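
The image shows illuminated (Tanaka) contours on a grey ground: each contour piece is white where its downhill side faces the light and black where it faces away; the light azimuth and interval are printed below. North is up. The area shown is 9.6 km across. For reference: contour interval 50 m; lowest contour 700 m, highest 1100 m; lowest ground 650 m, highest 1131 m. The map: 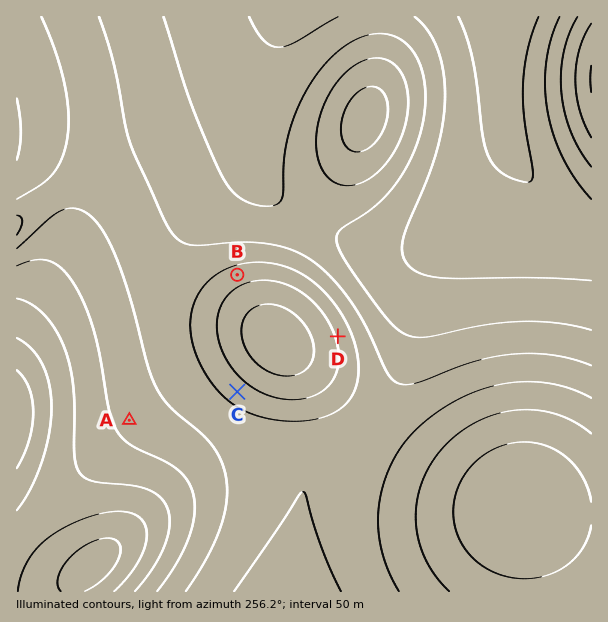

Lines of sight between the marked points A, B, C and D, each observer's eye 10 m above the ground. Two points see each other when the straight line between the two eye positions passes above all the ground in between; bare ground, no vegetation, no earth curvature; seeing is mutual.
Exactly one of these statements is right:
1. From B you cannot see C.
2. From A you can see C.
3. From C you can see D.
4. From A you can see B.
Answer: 3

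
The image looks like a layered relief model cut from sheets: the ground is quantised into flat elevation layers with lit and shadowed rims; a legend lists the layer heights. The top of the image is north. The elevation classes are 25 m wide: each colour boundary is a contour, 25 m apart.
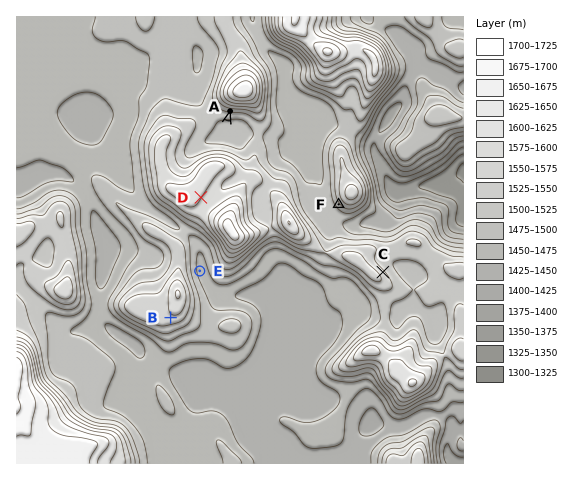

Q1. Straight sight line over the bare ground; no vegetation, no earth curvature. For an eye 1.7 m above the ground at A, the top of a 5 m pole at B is hidden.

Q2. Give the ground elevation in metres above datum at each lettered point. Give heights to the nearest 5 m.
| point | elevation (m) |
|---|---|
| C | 1535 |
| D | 1600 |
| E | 1470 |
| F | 1515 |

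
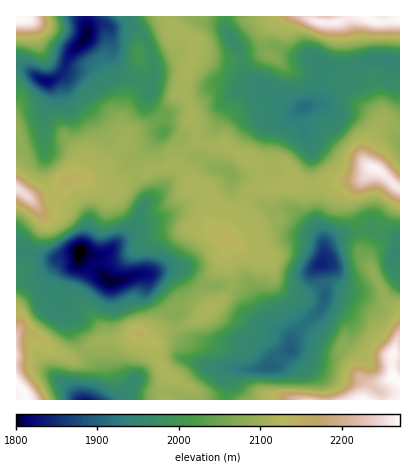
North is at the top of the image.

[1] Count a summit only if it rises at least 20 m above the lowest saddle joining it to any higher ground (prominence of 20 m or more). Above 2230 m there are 1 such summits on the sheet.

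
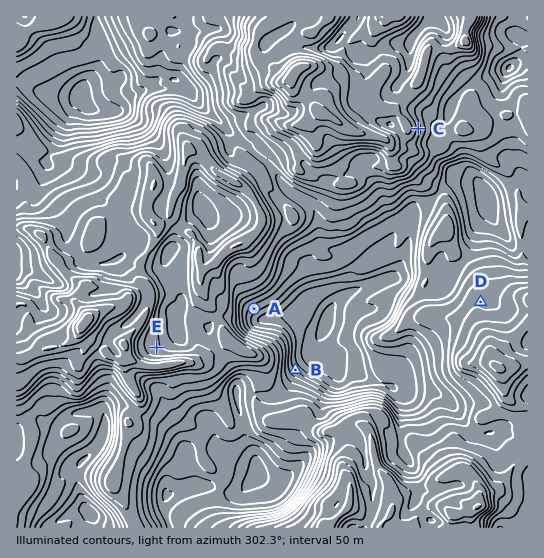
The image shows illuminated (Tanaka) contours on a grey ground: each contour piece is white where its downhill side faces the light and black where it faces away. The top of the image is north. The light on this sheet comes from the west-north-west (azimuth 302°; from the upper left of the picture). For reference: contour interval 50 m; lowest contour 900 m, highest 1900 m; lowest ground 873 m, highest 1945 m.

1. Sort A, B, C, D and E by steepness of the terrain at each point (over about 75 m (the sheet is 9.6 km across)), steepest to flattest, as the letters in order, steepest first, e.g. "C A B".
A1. C B A E D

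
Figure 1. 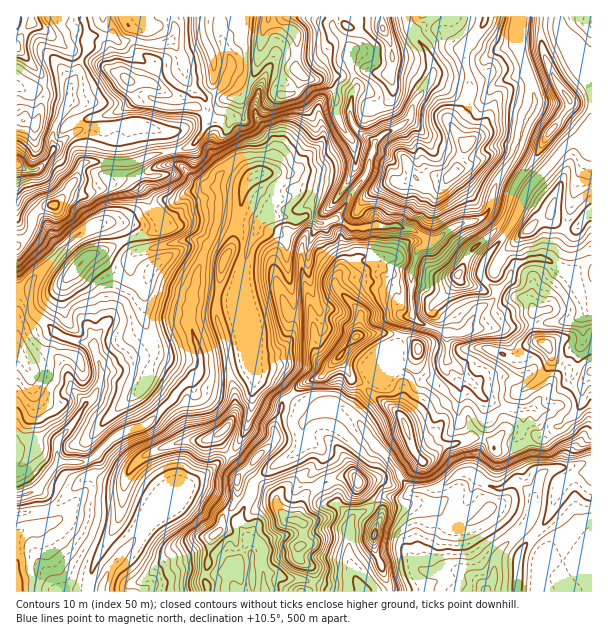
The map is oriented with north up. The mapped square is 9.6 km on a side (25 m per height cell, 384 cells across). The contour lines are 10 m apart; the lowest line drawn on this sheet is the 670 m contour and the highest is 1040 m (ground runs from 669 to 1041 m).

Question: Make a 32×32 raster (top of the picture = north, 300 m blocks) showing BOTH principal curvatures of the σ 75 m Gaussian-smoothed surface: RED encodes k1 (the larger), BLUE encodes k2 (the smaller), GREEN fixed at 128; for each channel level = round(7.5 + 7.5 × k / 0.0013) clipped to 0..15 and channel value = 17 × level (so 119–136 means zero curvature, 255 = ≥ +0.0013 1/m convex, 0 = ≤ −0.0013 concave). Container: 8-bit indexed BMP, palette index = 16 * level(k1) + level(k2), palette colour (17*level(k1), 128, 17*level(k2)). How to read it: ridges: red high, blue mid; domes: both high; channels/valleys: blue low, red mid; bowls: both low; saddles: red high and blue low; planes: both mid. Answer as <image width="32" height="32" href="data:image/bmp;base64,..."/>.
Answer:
<image width="32" height="32" href="data:image/bmp;base64,Qk02CAAAAAAAADYEAAAoAAAAIAAAACAAAAABAAgAAAAAAAAEAAATCwAAEwsAAAABAAAAAAAAAIAAABGAAAAigAAAM4AAAESAAABVgAAAZoAAAHeAAACIgAAAmYAAAKqAAAC7gAAAzIAAAN2AAADugAAA/4AAAACAEQARgBEAIoARADOAEQBEgBEAVYARAGaAEQB3gBEAiIARAJmAEQCqgBEAu4ARAMyAEQDdgBEA7oARAP+AEQAAgCIAEYAiACKAIgAzgCIARIAiAFWAIgBmgCIAd4AiAIiAIgCZgCIAqoAiALuAIgDMgCIA3YAiAO6AIgD/gCIAAIAzABGAMwAigDMAM4AzAESAMwBVgDMAZoAzAHeAMwCIgDMAmYAzAKqAMwC7gDMAzIAzAN2AMwDugDMA/4AzAACARAARgEQAIoBEADOARABEgEQAVYBEAGaARAB3gEQAiIBEAJmARACqgEQAu4BEAMyARADdgEQA7oBEAP+ARAAAgFUAEYBVACKAVQAzgFUARIBVAFWAVQBmgFUAd4BVAIiAVQCZgFUAqoBVALuAVQDMgFUA3YBVAO6AVQD/gFUAAIBmABGAZgAigGYAM4BmAESAZgBVgGYAZoBmAHeAZgCIgGYAmYBmAKqAZgC7gGYAzIBmAN2AZgDugGYA/4BmAACAdwARgHcAIoB3ADOAdwBEgHcAVYB3AGaAdwB3gHcAiIB3AJmAdwCqgHcAu4B3AMyAdwDdgHcA7oB3AP+AdwAAgIgAEYCIACKAiAAzgIgARICIAFWAiABmgIgAd4CIAIiAiACZgIgAqoCIALuAiADMgIgA3YCIAO6AiAD/gIgAAICZABGAmQAigJkAM4CZAESAmQBVgJkAZoCZAHeAmQCIgJkAmYCZAKqAmQC7gJkAzICZAN2AmQDugJkA/4CZAACAqgARgKoAIoCqADOAqgBEgKoAVYCqAGaAqgB3gKoAiICqAJmAqgCqgKoAu4CqAMyAqgDdgKoA7oCqAP+AqgAAgLsAEYC7ACKAuwAzgLsARIC7AFWAuwBmgLsAd4C7AIiAuwCZgLsAqoC7ALuAuwDMgLsA3YC7AO6AuwD/gLsAAIDMABGAzAAigMwAM4DMAESAzABVgMwAZoDMAHeAzACIgMwAmYDMAKqAzAC7gMwAzIDMAN2AzADugMwA/4DMAACA3QARgN0AIoDdADOA3QBEgN0AVYDdAGaA3QB3gN0AiIDdAJmA3QCqgN0Au4DdAMyA3QDdgN0A7oDdAP+A3QAAgO4AEYDuACKA7gAzgO4ARIDuAFWA7gBmgO4Ad4DuAIiA7gCZgO4AqoDuALuA7gDMgO4A3YDuAO6A7gD/gO4AAID/ABGA/wAigP8AM4D/AESA/wBVgP8AZoD/AHeA/wCIgP8AmYD/AKqA/wC7gP8AzID/AN2A/wDugP8A/4D/AIWYh5eVpqeHhpbYhoeWlbS1hnV19pSGh4eGhbeGh4iHhpeHh6eEdqeHddd2hpWkyNeFdIX4cneGhoeFp4Z3h3eWh3eHp4Z1lce2x4aWdIXJyJWC9sNjd4eIh3aVp3aHd4Z3d3eHt4WEk7Xn54V0psW3hXH39XOHh5iYiIWVl4d3t7eHdna3loZ1coT3laXXt6WkgpD2k5eHh4eYmISnh4eBc6eGhbemdnd1Y6PllMmGtYTHxqNzgIOYhoWWhZeXh6mCpre1t9d1dXVxxPmihLeWtvjXxsD4sHBysYGEc5WHl7iRooCW+PeldKegsfiDhJZ1tXSAxfn2o4D655K0goOVpYHI1YCSpff3+OiAxOiFhpeGg5L4lZbW5sem1um2pZeolYHY1oJwlKaE98Gj93aHh4ZzhfmVl4WWhpeGl8eVlpi4koS3yJaAlWSD5ID5pnV0c6b2toaHhpZ2loWFdbaXmIa1kpeoyIWDhqW1coH19aPHtXWWhpaGhnaXp4WXl5eIldiShpenqJV0xoZ2dGHE97V1h4W2dISGdaaGppaXmJentoKYh5eohXPHhoaGg9Wl9oSFlvqk1uf4xrbZhoaXhYOmhJeXt4Z0hceGdaaD12Pn9+XVsZCCgoJjtaWllpaEp3WHdZe3dXSmp3d0t5PGhLTYg3GyuIZ0hoa4p5Z1lKa4h4eHl7iGdJWmhoTYkrW35pSFpLTGprWTt6iHh4bAgdi4hpaHqJZ0hNeFlceylNmWh5eTlLb6k7aDqIeGh/iAgOjIlnWXyKaB6YSWtsOVp7enqMehhdbEo5WDdIaG+MaAgKa2pqWjk4KmpoSWxLWmtra3x5BwlffjxLeGl5bU4vmQcHSFl8nJlYSnhYaCspDAkIBwpLVwcPSh56emt6T4+vSzcIKjg6aFhKeHhpek98D1haenyZa2gPWDuJWXpYXmx9b32LW0kWOFqJeFhnak8eH5yLfIp5Zw94KWtoaAgIX3pbbHtOLQoXCWqKZ1dmT2kOi3l5bYyJOQ9oG3hsTTcsalhaXn9vjkoHCRdIaEg/awtdmXdKa2toDU1YOGt8WjlYWFdXRyg/X55bFRZKai9aGQkZOVx8i4hID5pHWoyIKXp7WTpLa0tpb48LSQoPSg2seRlMqndreGcpT2k4a3hIZ0hMenp5aEt/ig+/mA8YKWtreAppWWlpeDcvijhseEdZXYuLeGdaeUprKmx/jllJbIpoV0lqeWhoHmxXTGlYWUxriVp5d0t5Z1t4XHdYZ1h7enlYWnlpaWgfh0h8eEt4aEg5SEdIXIhYXHddeFhnV11pWDl6i3hXSj13WGpraGhpeVuJeGhceGdbemxoR0l5X4coaXdqe4g6PGhZg="/>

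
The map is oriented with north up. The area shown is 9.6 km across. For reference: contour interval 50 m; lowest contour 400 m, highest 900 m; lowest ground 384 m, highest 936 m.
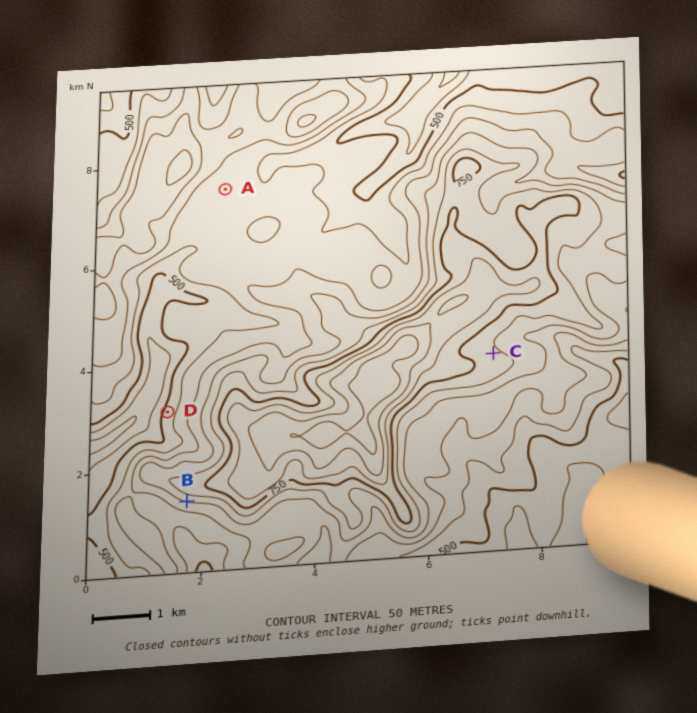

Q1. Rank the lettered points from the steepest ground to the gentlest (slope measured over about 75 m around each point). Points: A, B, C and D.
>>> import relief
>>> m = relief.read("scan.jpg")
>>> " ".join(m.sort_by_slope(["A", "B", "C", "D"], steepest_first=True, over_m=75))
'B D C A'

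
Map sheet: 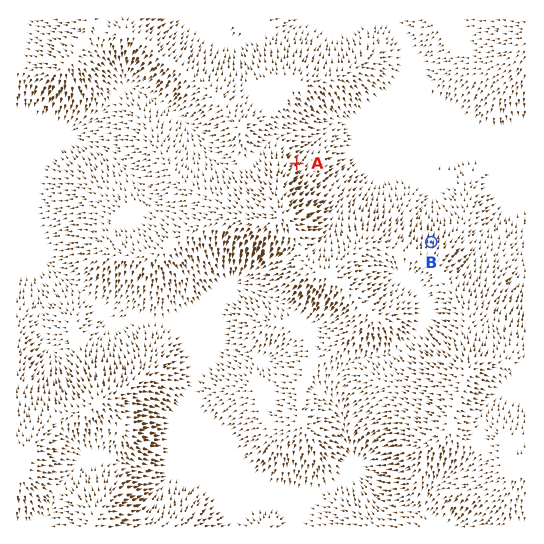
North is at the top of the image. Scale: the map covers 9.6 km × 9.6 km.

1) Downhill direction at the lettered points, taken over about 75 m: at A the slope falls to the NE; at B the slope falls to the N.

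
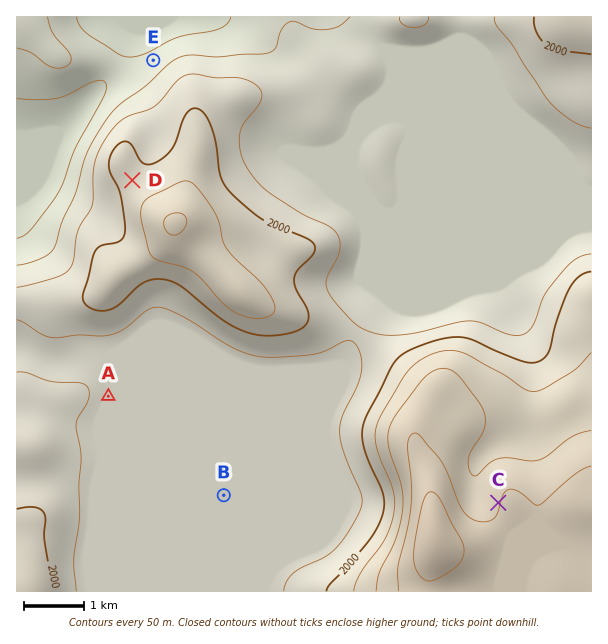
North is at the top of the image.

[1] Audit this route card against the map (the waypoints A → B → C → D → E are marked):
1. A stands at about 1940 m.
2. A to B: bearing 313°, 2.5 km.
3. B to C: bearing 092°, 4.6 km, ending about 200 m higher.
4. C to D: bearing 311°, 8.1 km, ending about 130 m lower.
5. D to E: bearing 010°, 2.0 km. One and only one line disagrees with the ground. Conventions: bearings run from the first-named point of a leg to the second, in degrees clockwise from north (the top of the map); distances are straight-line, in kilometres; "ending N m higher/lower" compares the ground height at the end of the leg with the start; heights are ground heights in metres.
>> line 2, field bearing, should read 131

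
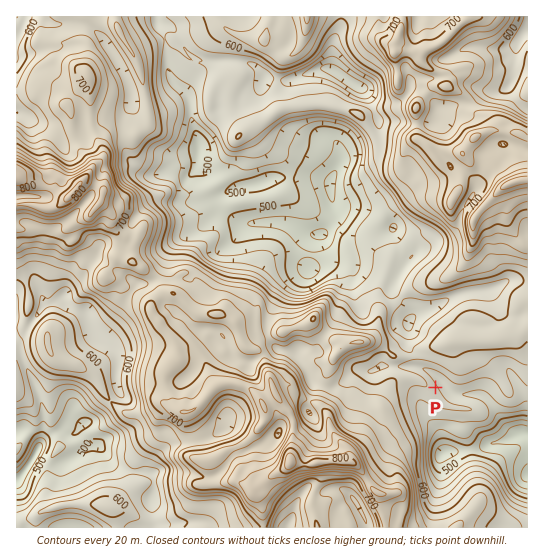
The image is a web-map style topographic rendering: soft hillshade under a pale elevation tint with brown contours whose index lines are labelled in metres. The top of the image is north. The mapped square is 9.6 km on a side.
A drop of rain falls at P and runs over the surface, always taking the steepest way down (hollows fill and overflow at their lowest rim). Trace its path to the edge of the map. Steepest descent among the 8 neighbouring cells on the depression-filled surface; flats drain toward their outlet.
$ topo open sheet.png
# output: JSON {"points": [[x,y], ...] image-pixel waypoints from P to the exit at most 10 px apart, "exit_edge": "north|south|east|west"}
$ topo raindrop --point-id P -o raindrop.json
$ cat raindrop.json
{"points": [[435, 387], [445, 386], [455, 394], [466, 394], [477, 394], [487, 399], [495, 410], [503, 421], [514, 431], [525, 433], [527, 434]], "exit_edge": "east"}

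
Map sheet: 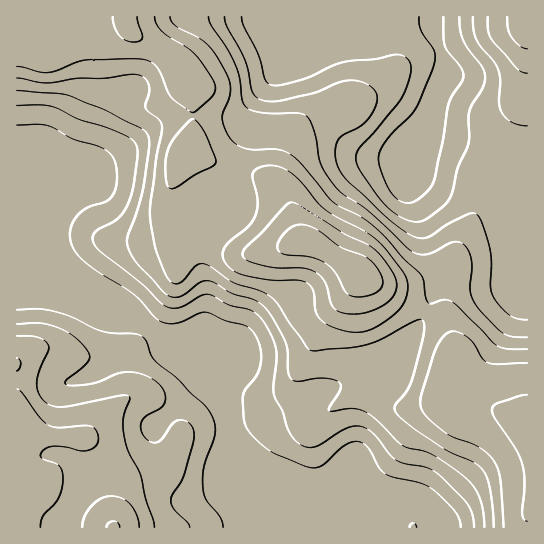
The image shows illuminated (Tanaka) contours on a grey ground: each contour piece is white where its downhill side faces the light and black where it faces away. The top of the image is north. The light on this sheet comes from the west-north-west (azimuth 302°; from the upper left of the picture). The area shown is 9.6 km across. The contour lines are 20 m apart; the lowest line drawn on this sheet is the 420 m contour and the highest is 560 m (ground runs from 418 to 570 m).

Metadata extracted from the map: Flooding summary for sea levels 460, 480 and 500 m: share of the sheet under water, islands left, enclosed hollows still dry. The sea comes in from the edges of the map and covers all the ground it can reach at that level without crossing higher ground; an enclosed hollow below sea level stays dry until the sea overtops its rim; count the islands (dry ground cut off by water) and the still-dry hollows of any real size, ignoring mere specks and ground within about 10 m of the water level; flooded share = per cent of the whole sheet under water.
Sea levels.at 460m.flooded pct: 42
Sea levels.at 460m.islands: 0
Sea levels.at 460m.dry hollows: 0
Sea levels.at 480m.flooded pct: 56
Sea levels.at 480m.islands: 0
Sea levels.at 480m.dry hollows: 0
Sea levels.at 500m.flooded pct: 71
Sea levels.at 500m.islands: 0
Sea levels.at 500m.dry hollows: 0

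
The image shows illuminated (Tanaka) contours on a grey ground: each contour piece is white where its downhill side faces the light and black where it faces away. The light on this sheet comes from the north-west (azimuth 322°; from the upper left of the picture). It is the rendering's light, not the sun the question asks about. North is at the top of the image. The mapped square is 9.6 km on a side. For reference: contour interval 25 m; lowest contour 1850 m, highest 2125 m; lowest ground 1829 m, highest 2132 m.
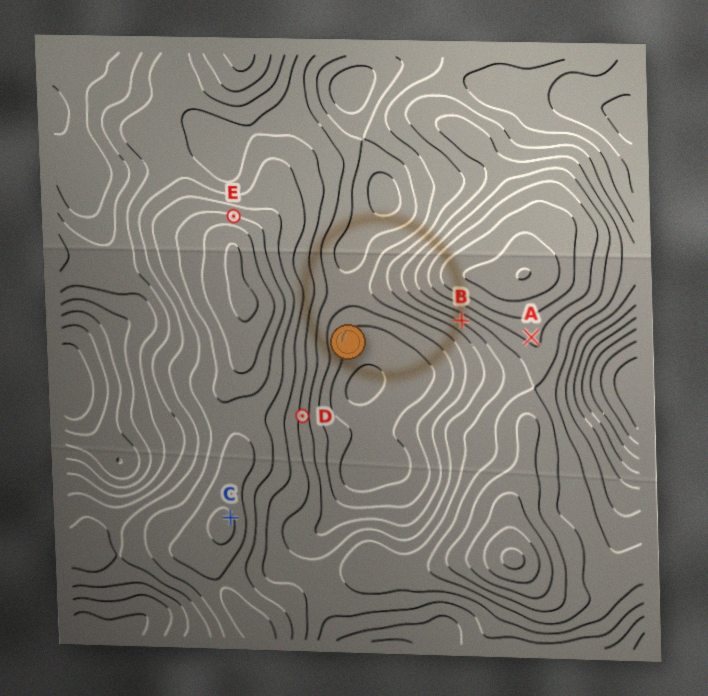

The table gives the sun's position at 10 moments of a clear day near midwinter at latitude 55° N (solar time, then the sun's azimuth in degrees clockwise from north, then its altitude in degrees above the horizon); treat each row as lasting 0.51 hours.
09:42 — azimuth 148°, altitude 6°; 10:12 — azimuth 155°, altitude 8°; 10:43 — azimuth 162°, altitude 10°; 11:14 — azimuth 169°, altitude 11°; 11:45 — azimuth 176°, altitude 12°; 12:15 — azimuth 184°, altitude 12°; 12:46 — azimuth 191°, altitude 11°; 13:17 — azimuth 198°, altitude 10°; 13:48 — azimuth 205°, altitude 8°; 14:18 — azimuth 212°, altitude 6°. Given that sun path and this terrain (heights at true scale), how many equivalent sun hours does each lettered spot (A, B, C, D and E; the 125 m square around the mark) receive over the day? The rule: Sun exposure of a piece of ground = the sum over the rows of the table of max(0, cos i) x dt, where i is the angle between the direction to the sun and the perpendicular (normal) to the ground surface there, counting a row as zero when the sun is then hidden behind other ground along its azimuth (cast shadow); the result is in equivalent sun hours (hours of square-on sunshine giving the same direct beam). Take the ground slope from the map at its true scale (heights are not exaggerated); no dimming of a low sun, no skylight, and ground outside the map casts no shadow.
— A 1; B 1.6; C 0.7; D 0.9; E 0.2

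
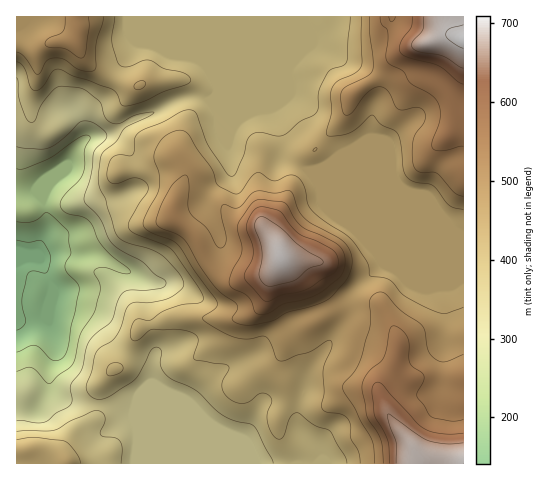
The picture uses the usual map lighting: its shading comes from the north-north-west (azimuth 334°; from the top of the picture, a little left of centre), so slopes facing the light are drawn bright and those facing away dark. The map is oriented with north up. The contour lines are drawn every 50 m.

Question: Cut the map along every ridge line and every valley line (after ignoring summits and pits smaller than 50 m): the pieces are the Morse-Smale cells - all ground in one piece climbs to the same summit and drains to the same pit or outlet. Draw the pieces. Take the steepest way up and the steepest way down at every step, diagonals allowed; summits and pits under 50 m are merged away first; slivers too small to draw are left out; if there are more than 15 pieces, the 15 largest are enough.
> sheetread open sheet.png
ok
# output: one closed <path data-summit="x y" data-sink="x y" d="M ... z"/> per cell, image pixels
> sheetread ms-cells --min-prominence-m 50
<path data-summit="280 257" data-sink="17 253" d="M195 96l-22 5-22 13-21 7-21 13-8 1 10 1 7 4 11 11 6 20-1 17-12 9-27 8-19 25-30 9-4 4-4 9-4 3 11 1 9-3 42 1 40 21 11 11 1 28 7 26 1 14-3 10-2 20-16 39 2 9-1 32 29-1 26-61 23-27 11-7 9 2 13 13 13 16 0 7 5-4 11 1 11 6 10 13 0-10 12-42 41-56 3-23 31-27-10-22-52-53-8-13-7-6-27-13 1-23-11-26-24-9-39 1z"/><path data-summit="463 39" data-sink="17 253" d="M463 16l-248 0-1 65 3 13-5 4 34 1 24 9 11 26-1 23 3 3 29 14 151 61z"/><path data-summit="463 463" data-sink="17 253" d="M314 174l-3 0 11 15 52 53 10 22-31 27-3 23-44 61-2 17-7 20 0 11 4 9 18 20 3 7-4 5 145 0 1-228z"/><path data-summit="463 39" data-sink="17 253" d="M69 108l-8 1-9 7-16 27 0 17 9 16-1 21-2 1-7-7-19 2 0 216 20 0 12-17 1-12 2 9 11 10 18 4 36 4 16 6 4 9 15-38 2-20 3-10-1-14-7-26 0-20-2-10-10-9-40-21-42-1-9 3-11-1 4-3 4-9 4-4 30-9 19-25 34-12 5-5 1-5-1-21-5-11-11-11-7-4-17 0-9 4-1-11-7-16z"/><path data-summit="77 31" data-sink="17 253" d="M214 16l-197 0-1 176 19-1 7 7 2-1 1-21-9-16-1-12 2-9 8-14 8-10 8-6 8-1 8 5 7 16 1 11 7-4 17-2 23-14 19-6 28-15 16-3 15 4 7-6-3-13z"/><path data-summit="463 39" data-sink="17 253" d="M231 368l-6 0-11 7-23 27-26 61 151 1 6-8-6-9-15-15-7-16-7-7-15-7-7 0-5 4-2-10z"/><path data-summit="64 463" data-sink="17 253" d="M49 380l-1 12-12 17-20 1 1 54 118-1 2-31-5-19-21-7-31-3-18-4-11-10z"/>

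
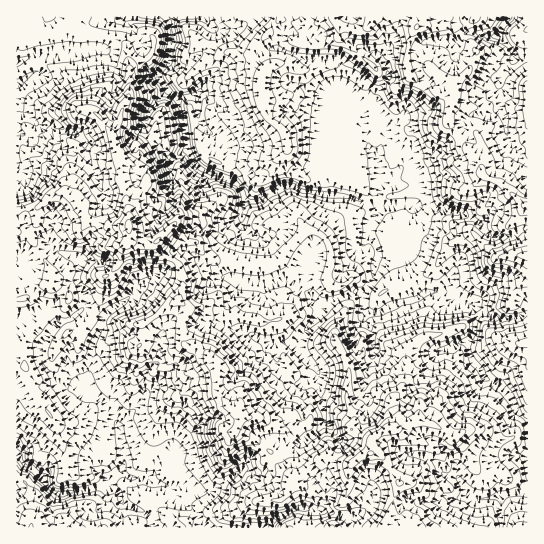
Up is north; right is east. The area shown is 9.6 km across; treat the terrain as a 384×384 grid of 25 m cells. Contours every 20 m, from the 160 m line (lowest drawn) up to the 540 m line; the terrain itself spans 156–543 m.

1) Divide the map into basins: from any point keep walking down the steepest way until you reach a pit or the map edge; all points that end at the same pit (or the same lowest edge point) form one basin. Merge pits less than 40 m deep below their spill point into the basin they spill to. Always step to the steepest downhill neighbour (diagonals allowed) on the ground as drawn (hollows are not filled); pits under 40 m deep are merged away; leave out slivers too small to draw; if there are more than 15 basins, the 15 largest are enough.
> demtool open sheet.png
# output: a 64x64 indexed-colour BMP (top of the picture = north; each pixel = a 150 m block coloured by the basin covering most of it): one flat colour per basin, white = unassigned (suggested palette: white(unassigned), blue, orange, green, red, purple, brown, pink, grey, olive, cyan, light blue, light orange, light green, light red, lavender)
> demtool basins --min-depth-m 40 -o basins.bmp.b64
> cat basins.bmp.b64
<image width="64" height="64" href="data:image/bmp;base64,Qk12CAAAAAAAAHYAAAAoAAAAQAAAAEAAAAABAAQAAAAAAAAIAAATCwAAEwsAABAAAAAAAAAA////ALR3HwAOf/8ALKAsACgn1gC9Z5QAS1aMAMJ34wB/f38AIr28AM++FwDox64AeLv/AIrfmACWmP8A1bDFACIiIiIiIiIiIiIiIiIiIiIiIiIiERERERERERERERERIiIiIiIiIiIiIiIiIiIiIiIiIiIREREREREREREREREiIiIiIiIiIiIiIiIiIiIiIiIiIhERERERERERERERESIiIiIiIiIiIiIiIiIiIiIiIiIiIRERERERERERERERIiIiIiIiIiIiIiIiIiIiIiIiIiIiEREREREREREREREiIiIiIiIiIiIiIiIiIiIiIiIiIiIRERERERERERERESIiIiIiIiIiIiIiIiIiIiIiEiIiIhERERERERERERERIiIiIiIiIiIiIiIiIiIiIiEREiIiEREREREREREREREiIiIiIiIiIiIiIiIiIiIiERERIhERERERERERERERESIiIiIiIiIiIiIiIiIiIiIRERERERERERERERERERERIiIiIiIiIiIiIiIiIiIiEREREREREREREREREREREREiIiIiIiIiIiIiIiIiIhERERERERERERERERERERERESIiIiIiIiIiIiIiIiIiERERERERERERERERERERERERIiIiIiIiIiIiIiIiIiIREREREREREREREREREREREREiIiIiIiIiIiIiIiIiIhERERERERERERERERERERERESIiIiIiIiIiIiIiIiIRERERERERERERERERERERERERIiIiIiIiIiIiIiIiIhEREREREREREREREREREREREREiIiIiIiIiIiIiIiIhERERERERERERERERERERERERESIiIiIiIiIiIiIiIiERERERERERERERERERERERERERIiIiIiIiIiIiIiIiIREREREREREREREREREREREREREiIiIiIiIiIiIiIiIhERERERERERERERERERERERERESIiIiIiIiIiIiIiIhERERERERERERERERERERERERERIiIiIiIiIiIiIiIhEREREREREREREREREREREREREREiIiIiIiIiIiIiIRERERERERERERERERERERERERERESIiIiIiIiIiIiIhERERERERERERERERERERERERERERIiIiIiIiIiIiIiEREREREREREREREREREREREREREREiIiIiIiIiIiIiIRERERERERERERERERERERERERERESIiIiIiIiIiIiIhERERERERERERERERERERERERERERIiIiIiIiIiIiIhEREREREREREREREREREREREREREREiIiIiIiIiIiIiIRERERERERERERERERERERERERERESIiIiIiIiIiIiIhERERERERERERERERERERERERERERIiIiIiIiIiIiIiEREREREREREREREREREREREREREREiIiIiIiIiIiIiERERERERERERERERERERERERERERESIiIiIiIiIiIiIRERERERERERERERERERERERERERERIiIiIiIiIiIiEREREREREREREREREREREREREREREREiIiIiIiIiIiERERERERERERERERERERERERERERERESIiIiIiIiIRERERERERERERERERERERERERERERERERIiIiIiIiIhEREREREREREREREREREREREREREREREREiIiIiIRERERERERERERERERERERERERERERERERERESIiIiIRERERERERERERERERERERERERERERERERERERERIiIhERERERERERERERERERERERERERERERERERERERESIhERERERERERERERERERERERERERERERERERERMxERERERERERERERERERERERERERERERERERERERERMzERERERERERERERERERERERERERERERERERERERERMzMRERERERERERERERERERERERERERERERERERERETMzMxERERERERERERERERERERERERERERERERERERERMzMzERERERERERERERERERERERERERERERERERERERMzMzMRERERERERERERERERERERERERERERERERERERMzMzMxEREREREREREREREREREREREREREREREREREREzMzMzEREREREREREREREREREREREREREREREREREREzMzMzMREREREREREREREREREREREREREREREREREREzMzMzMxERERERERERERERERERERERERERERERERERETMzMzMzERERERERERERERERERERERERERERERERERERMzMzMzMREREREREREREREREREREREREREREREREREREzMzMzMxEREREREREREREREREREREREREREREREREREzMzMzMzERERERERERERERERERERERERERERERERERMzMzMzMzMRERERERERERERERERERERERERERERERETMzMzMzMzMxERERERERERERERERERERERERERERERERMzMzMzMzMzEREREREREREREREREREREREREREREREREzMzMzMzMzMRERERERERERERERERERERERERERERERETMzMzMzMzMxERERERERERERERERERERERERERERERERMzMzMzMzMzEREREREREREREREREREREREREREREREREzMzMzMzMzMRERERERERERERERERERERERERERERERERMzMzMzMzMxEREREREREREREREREREREREREREREREREzMzMzMzMz"/>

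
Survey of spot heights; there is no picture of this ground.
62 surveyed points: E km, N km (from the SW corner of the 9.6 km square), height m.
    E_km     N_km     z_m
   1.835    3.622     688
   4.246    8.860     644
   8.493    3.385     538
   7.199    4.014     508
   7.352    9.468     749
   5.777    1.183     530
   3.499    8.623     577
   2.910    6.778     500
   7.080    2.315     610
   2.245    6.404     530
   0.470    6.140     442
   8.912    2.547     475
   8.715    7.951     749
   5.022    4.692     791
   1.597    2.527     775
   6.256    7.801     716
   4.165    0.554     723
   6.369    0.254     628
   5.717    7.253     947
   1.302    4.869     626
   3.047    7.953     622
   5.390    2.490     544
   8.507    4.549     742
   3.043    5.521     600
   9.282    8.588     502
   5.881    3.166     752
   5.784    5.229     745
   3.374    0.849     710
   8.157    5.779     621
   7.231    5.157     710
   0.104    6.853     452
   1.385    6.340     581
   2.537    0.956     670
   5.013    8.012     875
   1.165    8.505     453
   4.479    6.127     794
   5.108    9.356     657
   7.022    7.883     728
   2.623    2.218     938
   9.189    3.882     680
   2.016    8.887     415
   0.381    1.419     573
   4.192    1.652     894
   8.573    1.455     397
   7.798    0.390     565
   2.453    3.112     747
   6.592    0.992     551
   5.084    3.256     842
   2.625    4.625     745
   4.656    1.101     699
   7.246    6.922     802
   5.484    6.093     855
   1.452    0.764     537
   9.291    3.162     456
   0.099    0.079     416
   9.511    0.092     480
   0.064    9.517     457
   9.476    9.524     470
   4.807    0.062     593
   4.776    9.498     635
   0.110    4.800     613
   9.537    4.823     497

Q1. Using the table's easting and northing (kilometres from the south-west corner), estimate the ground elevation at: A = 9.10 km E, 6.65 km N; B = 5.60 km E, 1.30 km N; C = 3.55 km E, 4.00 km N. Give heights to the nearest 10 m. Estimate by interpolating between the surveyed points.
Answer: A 730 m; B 570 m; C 800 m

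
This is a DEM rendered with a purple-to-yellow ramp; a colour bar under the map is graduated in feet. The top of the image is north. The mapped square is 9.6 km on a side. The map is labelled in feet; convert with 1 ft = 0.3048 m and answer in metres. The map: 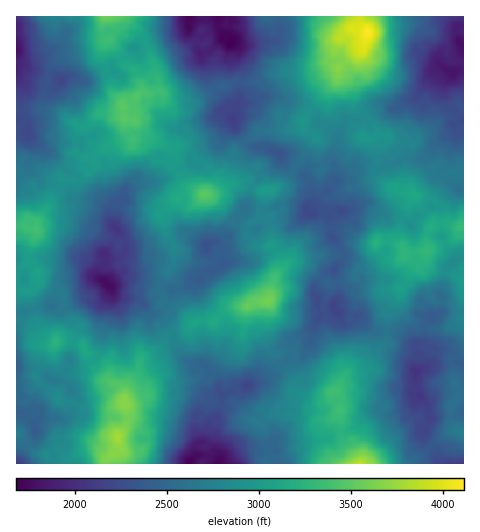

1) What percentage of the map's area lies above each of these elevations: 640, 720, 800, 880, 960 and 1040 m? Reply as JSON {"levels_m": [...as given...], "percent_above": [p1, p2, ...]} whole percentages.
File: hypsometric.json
{"levels_m": [640, 720, 800, 880, 960, 1040], "percent_above": [94, 82, 58, 34, 15, 5]}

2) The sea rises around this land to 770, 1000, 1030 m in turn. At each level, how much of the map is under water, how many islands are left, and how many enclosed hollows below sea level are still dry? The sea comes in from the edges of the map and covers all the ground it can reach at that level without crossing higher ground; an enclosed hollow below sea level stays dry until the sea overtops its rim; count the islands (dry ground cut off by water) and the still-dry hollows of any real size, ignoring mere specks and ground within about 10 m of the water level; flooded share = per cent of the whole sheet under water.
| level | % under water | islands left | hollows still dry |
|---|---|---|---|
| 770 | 22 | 0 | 3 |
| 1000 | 91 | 4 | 0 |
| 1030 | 94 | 3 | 0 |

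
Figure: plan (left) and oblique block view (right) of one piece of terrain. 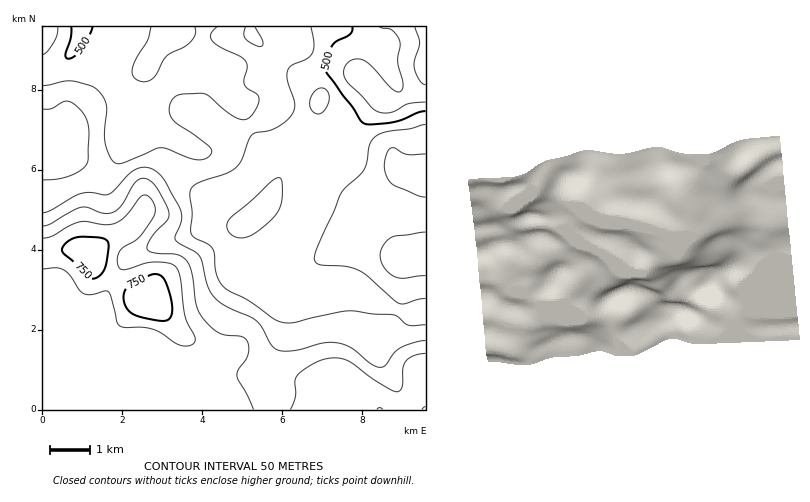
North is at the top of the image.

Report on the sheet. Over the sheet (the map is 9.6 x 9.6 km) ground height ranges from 390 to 780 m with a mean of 590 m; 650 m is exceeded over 24.4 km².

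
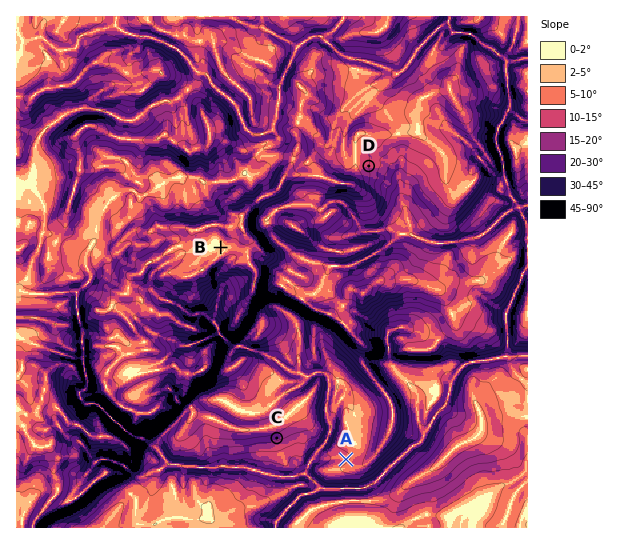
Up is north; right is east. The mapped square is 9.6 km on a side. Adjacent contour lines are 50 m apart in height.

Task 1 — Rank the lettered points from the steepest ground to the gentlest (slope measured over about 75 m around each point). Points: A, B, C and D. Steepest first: C D A B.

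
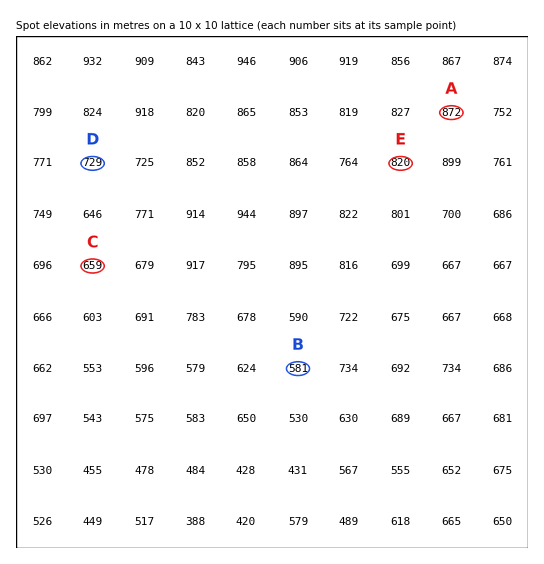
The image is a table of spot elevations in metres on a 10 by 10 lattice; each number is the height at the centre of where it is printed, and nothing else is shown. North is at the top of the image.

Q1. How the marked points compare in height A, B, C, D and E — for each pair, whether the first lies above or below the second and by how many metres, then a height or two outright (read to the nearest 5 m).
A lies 290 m above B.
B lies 240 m below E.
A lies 210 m above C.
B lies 150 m below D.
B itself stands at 580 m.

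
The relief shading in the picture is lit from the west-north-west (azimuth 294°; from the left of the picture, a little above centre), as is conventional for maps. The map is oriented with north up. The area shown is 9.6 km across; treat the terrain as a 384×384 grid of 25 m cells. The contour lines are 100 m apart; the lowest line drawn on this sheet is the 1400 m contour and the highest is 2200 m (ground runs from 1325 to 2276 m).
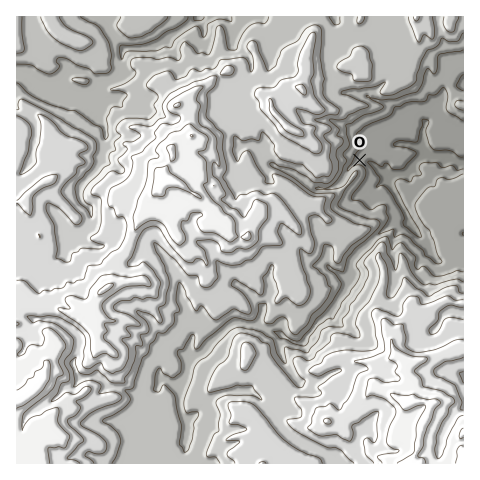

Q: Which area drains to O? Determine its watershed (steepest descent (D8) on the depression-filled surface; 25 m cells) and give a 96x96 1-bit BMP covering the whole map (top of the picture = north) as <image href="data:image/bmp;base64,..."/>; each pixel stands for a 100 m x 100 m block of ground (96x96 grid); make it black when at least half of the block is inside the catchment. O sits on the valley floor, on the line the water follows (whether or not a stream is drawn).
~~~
<image width="96" height="96" href="data:image/bmp;base64,Qk2+BAAAAAAAAD4AAAAoAAAAYAAAAGAAAAABAAEAAAAAAIAEAAATCwAAEwsAAAIAAAAAAAAA////AAAAAAAAAAAAAAAAAAAAAAAAAAAAAAAAAAAAAAAAAAAAAAAAAAAAAAAAAAAAAAAAAAAAAAAAAAAAAAAAAAAAAAAAAAAAAAAAAAAAAAAAAAAAAAAAAAAAAAAAAAAAAAAAAAAAAAAAAAAAAAAAAAAAAAAAAAAAAAAAAAAAAAAAAAAAAAAAAAAAAAAAAAAAAAAAAAAAAAAAAAAAAAAAAAAAAAAAAAAAAAAAAAAAAAAAAAAAAAAAAAAAAAAAAAAAAAAAAAAAAAAAAAAAAAAAAAAAAAAAAAAAAAAAAAAAAAAAAAAAAAAAAAAAAAAAAAAAAAAAAAAAAAAAAAAAAAAAAAAAAAAAAAAAAAAAAAAAAAAAAAAAAAAAAAAAAAAAAAAAAAAAAAAAAAAAAAAAAAAAAAAAAAAAAAAAAAAAAAAAAAAAAAAAAAAAAAAAAAAAAAAAAAAAAAAAAAAAAAAAAAAAAAAAAAAAAAAAAAAAAAAAAAAAAAAAAAAAAAAAAAAAAAAAAAAAAAAAAAAAAAAAAAAAAAAAAAAAAAAAAAAAAAAAAAAAAAAAAAAAAAAAAAAAAAAAAAAAAAAAAAAAAAAAAAAAAAAAAAAAAAAAAAAAAAAAAAAAAAAAAAAAAAAAAAAAAAAAAAAAAAAAAAAAAAAAAAAAAAAAAAAAAAAAAAAAAAAAAAAAAAAAAAAAAAAAAAAAAAAAAAAAAAAAAAAAAAAAAAAAAAAAAAAAAAAAAAAAAAAAAAAAAAAAAAAAAAAAAAAAAAAAAAAAAAAAAAAAAAAAAAAAAAAAAAAAAAAAAAfAAAAAAAAAAAAAAAfAAAAAAAAAAAAAAAfgAAAAAAAAAAAAAA/gAAAAAAAAAAAAAB/wAAAAAAAAAAAAAB/4YAAAAAAAAAAAAH/88AAAAAAAAAAAAP//84AAAAAAAAAAAf////AAAAAAAAAAB/////gAAAAAAAAAD/////4AAAAAAAAAP/////4AAAAAAAAB//////8AAAAAAAAB//////+AAAAAAAAA//////+AAAAAAAAAf/////+AAAAAAAAAf/////+AAAAAAAAAf////4AAAAAAAAAAf////4AAAAAAAAAAP////wAAAAAAAAAAD////gAAAAAAAAAAB///+AAAAAAAAAAAB///4AAAAAAAAAAAB///wAAAAAAAAAAAB///gAAAAAAAAAAAB///AAAAAAAAAAAAB//+AAAAAAAAAAAAD//+AAAAAAAAAAAAD//+AAAAAAAAAAAAB//8AAAAAAAAAAAAA/+AAAAAAAAAAAAAAf4AAAAAAAAAAAAAAH4AAAAAAAAAAAAAADwAAAAAAAAAAAAAAAwAAAAAAAAAAAAAAAAAAAAAAAAAAAAAAAAAAAAAAAAAAAAAAAAAAAAAAAAAAAAAAAAAAAAAAAAAAAAAAAAAAAAAAAAAAAAAAAAAAAAAAAAAAAAAAAAAAAAAAAAAAAAAAAAAAAAAAAAAAAAAAAAAAAAAAAAAAAAAAAAAAAAAAAAAAAAAAAAAAAAAAAAAAAAAAAAAAAAAAAA="/>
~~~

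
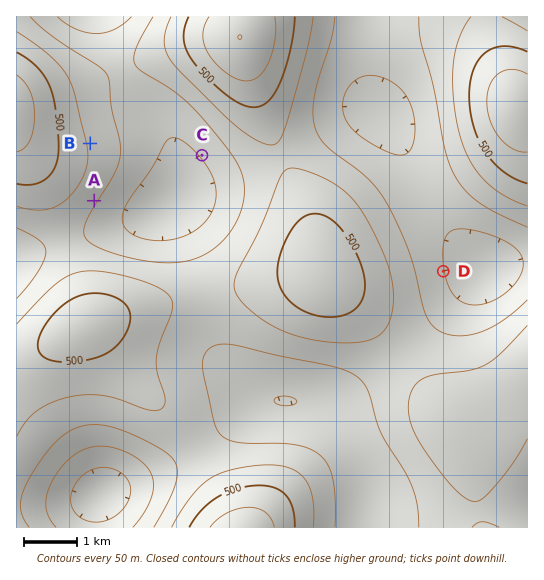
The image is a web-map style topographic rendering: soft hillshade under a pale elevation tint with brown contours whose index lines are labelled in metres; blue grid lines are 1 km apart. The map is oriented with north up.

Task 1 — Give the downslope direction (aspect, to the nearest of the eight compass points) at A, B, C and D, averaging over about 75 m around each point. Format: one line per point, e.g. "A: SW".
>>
A: SE
B: E
C: SW
D: E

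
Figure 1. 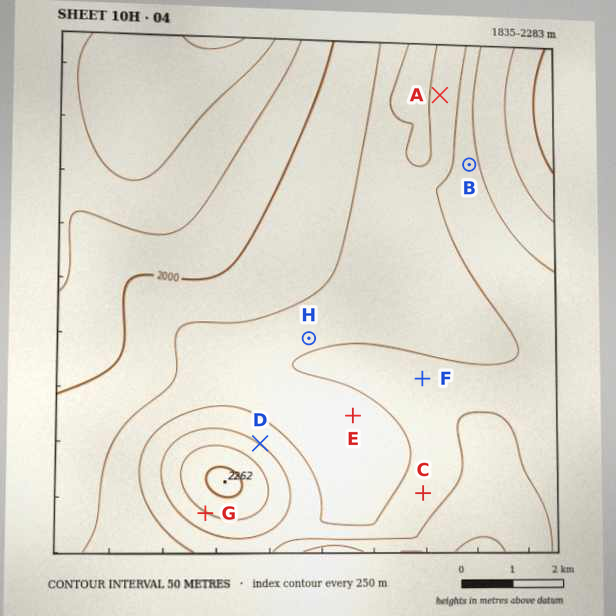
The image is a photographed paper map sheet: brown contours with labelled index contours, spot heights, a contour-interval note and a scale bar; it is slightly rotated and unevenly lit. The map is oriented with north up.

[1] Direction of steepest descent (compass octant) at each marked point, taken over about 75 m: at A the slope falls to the W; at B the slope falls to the W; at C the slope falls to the NW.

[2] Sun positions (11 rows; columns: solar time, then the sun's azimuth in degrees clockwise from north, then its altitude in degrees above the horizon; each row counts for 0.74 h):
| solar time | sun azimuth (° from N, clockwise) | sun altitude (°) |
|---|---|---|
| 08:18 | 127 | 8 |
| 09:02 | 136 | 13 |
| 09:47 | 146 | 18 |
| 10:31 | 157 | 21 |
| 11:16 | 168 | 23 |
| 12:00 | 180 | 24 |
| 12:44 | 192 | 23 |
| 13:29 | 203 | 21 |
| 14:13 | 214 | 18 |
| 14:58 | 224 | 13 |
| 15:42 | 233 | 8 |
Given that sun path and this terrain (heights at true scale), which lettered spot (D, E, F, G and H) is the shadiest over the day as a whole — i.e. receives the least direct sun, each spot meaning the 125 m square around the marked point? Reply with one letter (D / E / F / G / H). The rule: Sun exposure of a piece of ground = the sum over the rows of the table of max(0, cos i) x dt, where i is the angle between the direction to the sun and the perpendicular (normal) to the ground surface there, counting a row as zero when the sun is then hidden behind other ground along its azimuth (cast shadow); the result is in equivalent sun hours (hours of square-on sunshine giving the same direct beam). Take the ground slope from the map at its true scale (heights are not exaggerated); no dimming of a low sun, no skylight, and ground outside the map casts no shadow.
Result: D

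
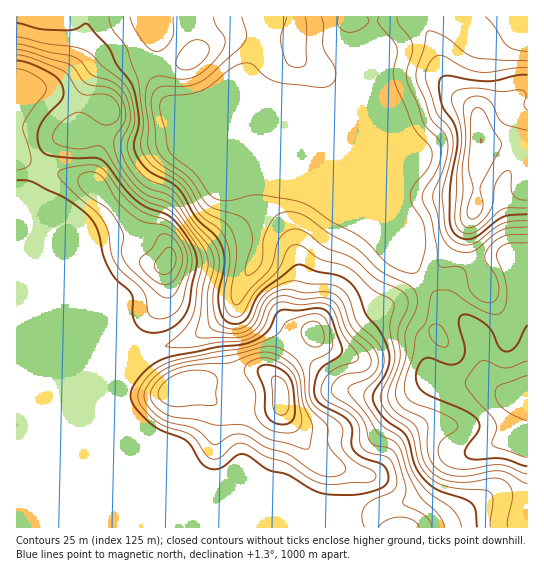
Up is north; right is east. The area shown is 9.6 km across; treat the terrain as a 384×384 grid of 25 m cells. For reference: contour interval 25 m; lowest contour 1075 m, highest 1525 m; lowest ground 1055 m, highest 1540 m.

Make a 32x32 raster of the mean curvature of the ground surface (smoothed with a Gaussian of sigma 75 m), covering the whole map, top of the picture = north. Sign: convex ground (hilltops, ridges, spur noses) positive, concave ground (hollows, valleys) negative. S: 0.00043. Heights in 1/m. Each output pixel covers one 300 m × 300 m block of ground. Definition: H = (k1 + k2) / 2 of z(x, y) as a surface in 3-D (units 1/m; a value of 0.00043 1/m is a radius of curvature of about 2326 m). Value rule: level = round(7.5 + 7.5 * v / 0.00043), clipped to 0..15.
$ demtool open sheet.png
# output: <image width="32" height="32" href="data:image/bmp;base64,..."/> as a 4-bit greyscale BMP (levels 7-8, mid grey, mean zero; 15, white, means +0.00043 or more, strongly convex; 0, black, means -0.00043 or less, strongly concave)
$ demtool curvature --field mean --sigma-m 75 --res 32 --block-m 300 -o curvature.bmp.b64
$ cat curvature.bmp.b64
<image width="32" height="32" href="data:image/bmp;base64,Qk12AgAAAAAAAHYAAAAoAAAAIAAAACAAAAABAAQAAAAAAAACAAATCwAAEwsAABAAAAAAAAAAAAAAABEREQAiIiIAMzMzAERERABVVVUAZmZmAHd3dwCIiIgAmZmZAKqqqgC7u7sAzMzMAN3d3QDu7u4A////AHeHh3eHd3d3d3eHW8uYh1Z3iHd3h3d3d3ZWdiJomql3d3d3d3d3Z3ZUZ2nLqXmsyXd3h3d3dYQ3Vr7d/YQiWsd3d3d3dznVOGnLhX2CJCNTd3d3d0EotVmJh4VMpFh1Vod3d3JKmJmKzKzrd4iruoh4d3dW3ampafxGd1NHh3dWeId3Wf+4hjb8ACRCNVZ2VIeHd2Oe/7eN+0RK1yNWZXZ3d3d1JXrL75RYr/tji3a4d3d3dUIBd2lkzqqYRctmuHd3d1m6dDAHqv5TZ0WmNpeHd3dKq7hQC/neZHqldUmWeHd2RHq3UCvlWoeMxmavlId3dWaup4IEiFeZd1aFroV3d1Ws3+q1InqHmFNWpng1d3dXt2/5plSbhodHdHdzFHd3RpivpHdlipdVd3N+9jaWZEjMrHJoh5p0Z3djbPx4ZmWt2FqSFHdlV3eHWYj6fUia/5Rrkmd3d3d3h2Z5x0ypusxlZSV3d3d3d3dzKvpHxVRZVDFnd3d3d3d3dAX7eJU1aIZUd4h3d3d3h2Qz/IqHZVv7RHd3d3d3d3dHhvpFmYiv+ANnd3d3d3d3RrvrZ5u5a7c0ZEd3ZWd3dXm6mJvculZlittTZ5qpd3WLuFWLt2h4d3jOt2eKhnd1WadWVVNVeHdViqmHi3V3dVmXaGVVZpdmZ4h4dnuGqnm6dmh2"/>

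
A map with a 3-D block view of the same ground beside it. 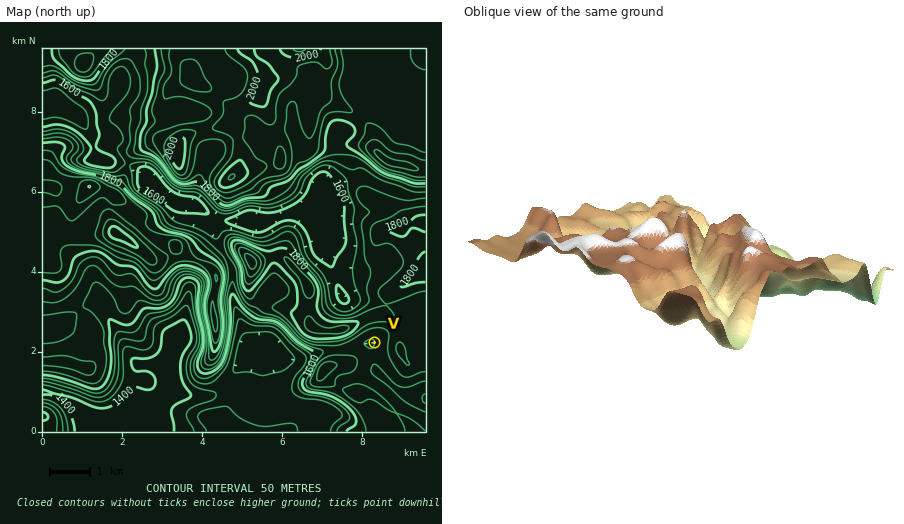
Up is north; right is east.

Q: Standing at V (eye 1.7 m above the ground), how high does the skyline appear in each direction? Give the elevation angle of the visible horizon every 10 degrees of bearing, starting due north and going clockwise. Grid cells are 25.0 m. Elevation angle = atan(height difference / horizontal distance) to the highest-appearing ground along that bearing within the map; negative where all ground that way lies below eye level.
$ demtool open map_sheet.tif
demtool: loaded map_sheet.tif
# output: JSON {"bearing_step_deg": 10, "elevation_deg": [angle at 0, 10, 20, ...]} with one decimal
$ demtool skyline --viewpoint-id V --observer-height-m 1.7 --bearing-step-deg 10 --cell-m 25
{"bearing_step_deg": 10, "elevation_deg": [11.9, 11.3, 10.4, 9.4, 8.4, 7.6, 7.5, 8.1, 9.0, 9.9, 10.2, 9.7, 8.4, 6.3, 4.2, 2.6, 1.6, 2.0, 2.4, 2.8, 3.1, 2.4, 4.2, 5.4, 5.3, 3.6, 1.9, 4.9, 10.5, 14.3, 15.2, 14.3, 13.4, 12.9, 12.5, 12.3]}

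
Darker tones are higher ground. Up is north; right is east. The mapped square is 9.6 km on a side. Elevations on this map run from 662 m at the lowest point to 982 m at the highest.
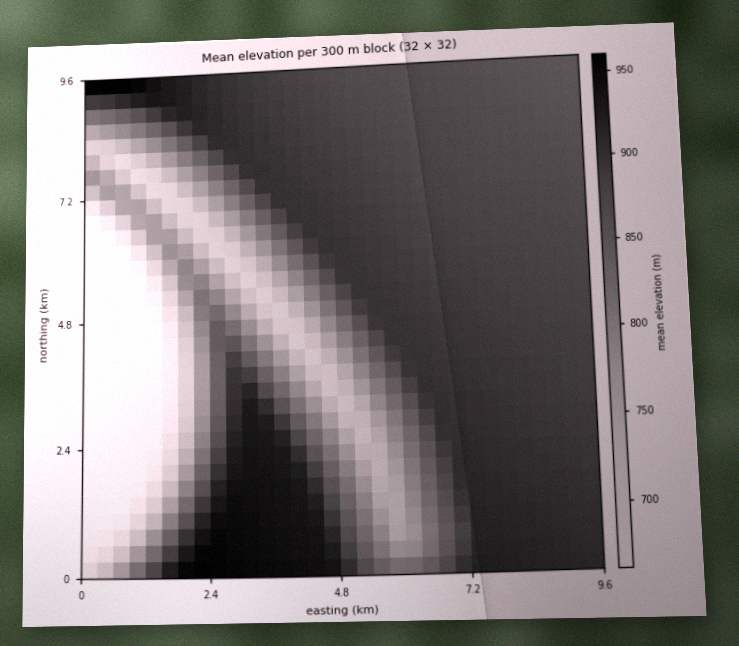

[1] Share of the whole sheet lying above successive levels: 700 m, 92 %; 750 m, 85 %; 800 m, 76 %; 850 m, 66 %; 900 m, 25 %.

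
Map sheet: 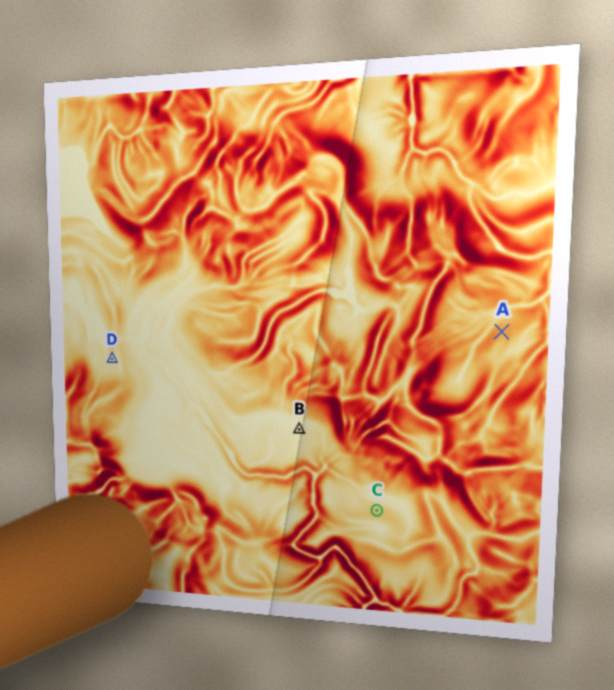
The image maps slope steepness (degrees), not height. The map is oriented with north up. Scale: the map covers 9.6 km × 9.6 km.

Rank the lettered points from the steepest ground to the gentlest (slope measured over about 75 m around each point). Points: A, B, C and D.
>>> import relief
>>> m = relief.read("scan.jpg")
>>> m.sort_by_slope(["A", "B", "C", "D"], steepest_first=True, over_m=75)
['A', 'C', 'D', 'B']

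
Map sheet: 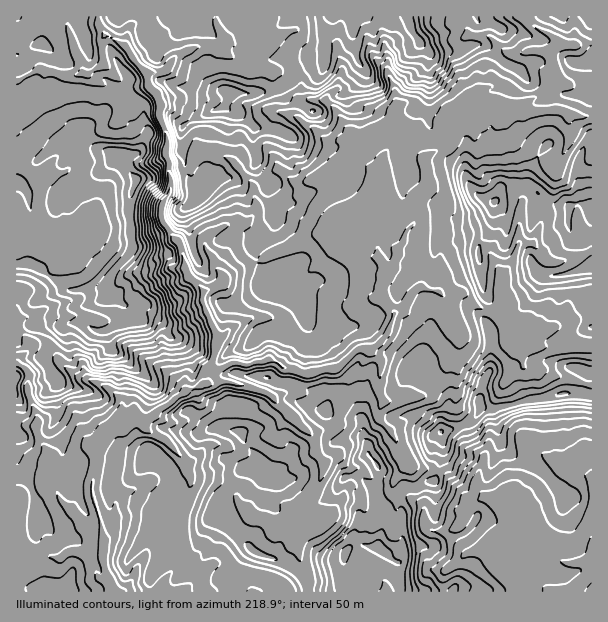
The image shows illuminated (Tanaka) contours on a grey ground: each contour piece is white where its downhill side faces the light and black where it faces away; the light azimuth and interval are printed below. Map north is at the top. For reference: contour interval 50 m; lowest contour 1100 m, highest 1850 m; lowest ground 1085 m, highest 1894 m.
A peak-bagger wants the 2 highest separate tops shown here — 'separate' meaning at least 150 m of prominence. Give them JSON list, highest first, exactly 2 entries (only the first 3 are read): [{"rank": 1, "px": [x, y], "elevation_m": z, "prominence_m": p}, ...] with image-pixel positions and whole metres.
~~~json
[{"rank": 1, "px": [137, 180], "elevation_m": 1867, "prominence_m": 327}, {"rank": 2, "px": [441, 432], "elevation_m": 1704, "prominence_m": 223}]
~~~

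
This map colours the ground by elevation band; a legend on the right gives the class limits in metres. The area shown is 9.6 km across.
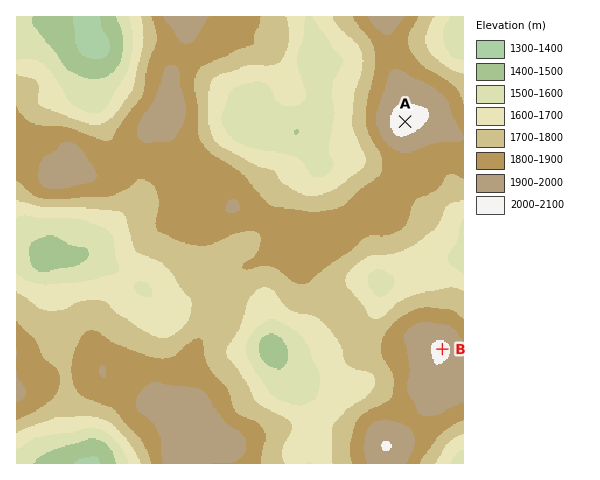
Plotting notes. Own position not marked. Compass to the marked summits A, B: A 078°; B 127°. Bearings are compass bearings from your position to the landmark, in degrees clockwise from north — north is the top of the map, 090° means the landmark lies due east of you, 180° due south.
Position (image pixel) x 199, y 165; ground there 1860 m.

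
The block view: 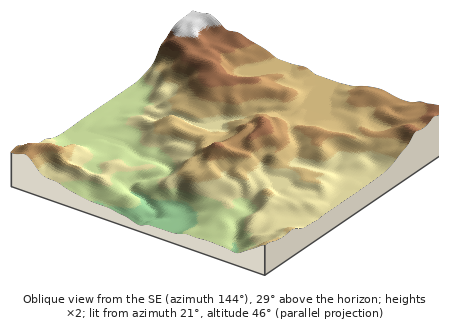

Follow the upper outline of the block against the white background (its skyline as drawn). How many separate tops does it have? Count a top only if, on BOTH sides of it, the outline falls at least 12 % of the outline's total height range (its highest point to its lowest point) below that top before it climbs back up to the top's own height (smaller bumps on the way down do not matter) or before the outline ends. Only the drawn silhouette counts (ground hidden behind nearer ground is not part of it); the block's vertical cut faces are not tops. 1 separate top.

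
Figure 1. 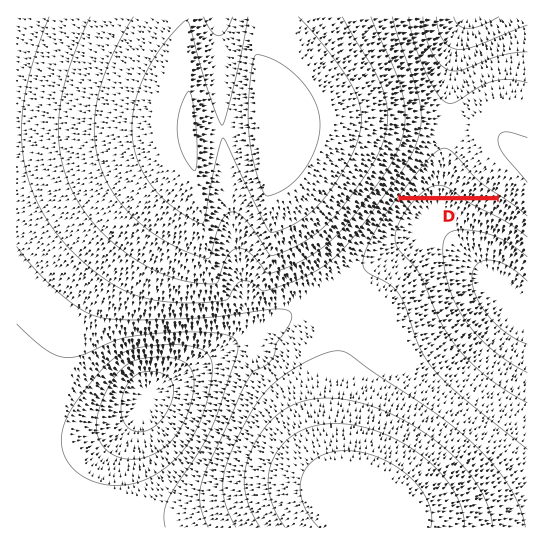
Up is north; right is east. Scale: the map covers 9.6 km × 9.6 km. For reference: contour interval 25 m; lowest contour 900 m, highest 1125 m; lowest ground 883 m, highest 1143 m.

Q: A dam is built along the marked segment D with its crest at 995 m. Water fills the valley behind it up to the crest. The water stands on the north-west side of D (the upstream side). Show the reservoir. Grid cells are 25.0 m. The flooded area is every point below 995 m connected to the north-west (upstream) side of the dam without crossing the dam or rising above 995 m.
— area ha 67.4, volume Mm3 7.34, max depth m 27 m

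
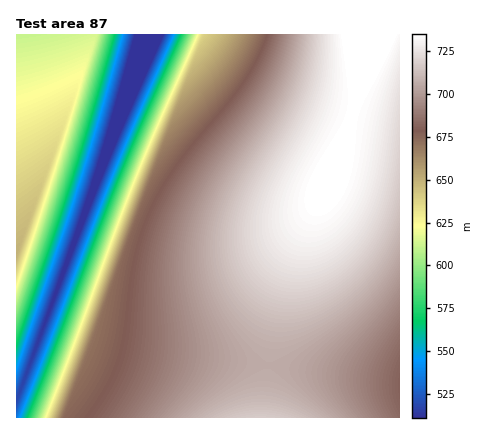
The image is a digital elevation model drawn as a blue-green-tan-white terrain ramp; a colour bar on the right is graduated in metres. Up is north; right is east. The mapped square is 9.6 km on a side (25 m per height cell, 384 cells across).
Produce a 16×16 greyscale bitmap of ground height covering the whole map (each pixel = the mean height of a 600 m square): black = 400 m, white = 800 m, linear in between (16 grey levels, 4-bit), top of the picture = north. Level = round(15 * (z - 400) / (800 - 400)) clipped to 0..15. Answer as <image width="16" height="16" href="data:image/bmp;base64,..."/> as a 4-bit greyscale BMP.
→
<image width="16" height="16" href="data:image/bmp;base64,Qk32AAAAAAAAAHYAAAAoAAAAEAAAABAAAAABAAQAAAAAAIAAAAATCwAAEwsAABAAAAAAAAAAAAAAABEREQAiIiIAMzMzAERERABVVVUAZmZmAHd3dwCIiIgAmZmZAKqqqgC7u7sAzMzMAN3d3QDu7u4A////AGmqu7vMzLu7V6q7u7vLu7tWmqu7u7u7u1WKq7u8zMu7ZXqru7zMzLt1aau7zMzMy4ZYq7vMzMzMlleru8zMzMyXVpq7zMzczJhliru8zN3MmWRpq7zM3cyZdViqu8zNzJmFR5q7vM3MiIZFiqu8zNyIh0R5qrvM3IiHU2mau8zd"/>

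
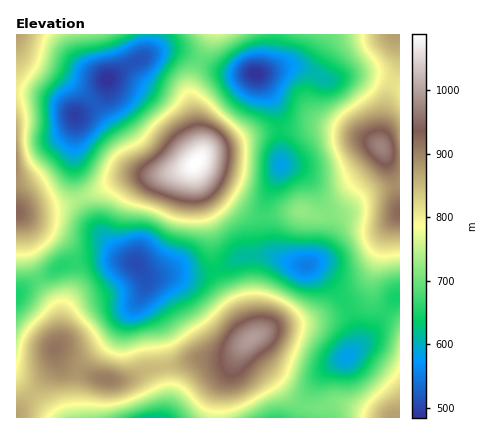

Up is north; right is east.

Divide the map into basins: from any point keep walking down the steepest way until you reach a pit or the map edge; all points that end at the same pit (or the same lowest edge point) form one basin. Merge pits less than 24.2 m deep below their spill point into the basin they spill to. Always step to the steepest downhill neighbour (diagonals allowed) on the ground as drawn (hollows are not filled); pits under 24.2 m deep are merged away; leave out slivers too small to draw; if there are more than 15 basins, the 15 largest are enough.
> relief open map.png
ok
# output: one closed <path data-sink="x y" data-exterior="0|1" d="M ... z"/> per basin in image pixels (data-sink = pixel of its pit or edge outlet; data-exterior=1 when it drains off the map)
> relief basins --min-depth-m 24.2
<path data-sink="136 264" data-exterior="0" d="M194 165l-26 9-40 3-62 27-49 8 7 14 8 40 26 44 2 28-5 14 4 8 7 7 32 11 26 2 28-12 28-4 16-5 30 0 26-21-36-66-4-14-2-28z"/><path data-sink="256 74" data-exterior="0" d="M400 34l-188 0-6 16-11 20-5 18 1 16 10 42-1 12 12-9 50-17 46-5 28 2 36 12 10 7 11 28 7 29z"/><path data-sink="306 266" data-exterior="0" d="M384 154l-3 14-22 22-10 14-13 9-12 3-12-1-10-4-34 6-14-2-40-27-11-10-9-12 1 10 15 54 4 36 13 30 25 42 24-11 36-6 28-8 18-9 8-6 18-62 6-12 10-10-5-30z"/><path data-sink="108 80" data-exterior="0" d="M210 34l-194 0 0 14 10 10 32 15 28 21 24 30 20 36 6 7 14 7 16 0 26-8 9-10-11-68 5-18 11-20z"/><path data-sink="348 356" data-exterior="0" d="M372 278l-4 16-10 10-28 12-60 13-23 13 0 8 5 8 46 45 12 5 12 0 16-5 40 13 22 2 0-96-24-18-4-12z"/><path data-sink="280 164" data-exterior="0" d="M326 127l-52 3-20 4-46 17-13 15 13 17 26 20 20 12 14 2 32-6 18 5 14-2 12-6 15-18 18-16 6-10 1-10-2-6-10-7z"/><path data-sink="74 114" data-exterior="0" d="M16 48l0 164 50-8 62-27 34-3-16-1-10-6-6-7-20-36-24-30-28-21-30-13z"/><path data-sink="152 418" data-exterior="1" d="M240 349l-14 10-30 0-16 5-28 4-28 12-26-2-30-10-9-8-3-8-2 16-31 36-6 8-1 6 200 0 3-26z"/><path data-sink="16 296" data-exterior="1" d="M16 212l0 201 38-45 1-20 5-10-2-28-26-44-8-40z"/><path data-sink="276 418" data-exterior="1" d="M246 343l-8 9-17 34-4 18 1 14 172 0-16-3-36-12-16 5-12 0-12-5-46-45-5-8z"/>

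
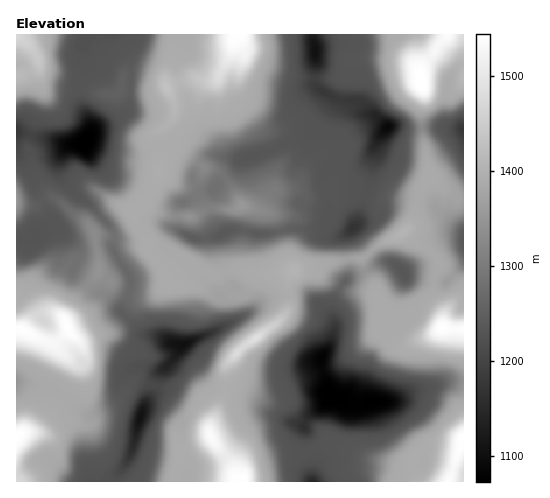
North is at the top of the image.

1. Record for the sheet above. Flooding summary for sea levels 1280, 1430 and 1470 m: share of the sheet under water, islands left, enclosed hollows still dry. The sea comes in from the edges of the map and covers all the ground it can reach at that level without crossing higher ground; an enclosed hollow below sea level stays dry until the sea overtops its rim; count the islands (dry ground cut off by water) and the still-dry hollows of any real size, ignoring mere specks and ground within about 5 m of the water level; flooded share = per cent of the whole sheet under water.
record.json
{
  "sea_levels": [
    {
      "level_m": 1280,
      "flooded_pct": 44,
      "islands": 0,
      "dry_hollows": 1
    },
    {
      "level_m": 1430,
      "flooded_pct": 91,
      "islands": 1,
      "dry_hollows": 0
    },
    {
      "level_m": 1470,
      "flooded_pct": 94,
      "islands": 1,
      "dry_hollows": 0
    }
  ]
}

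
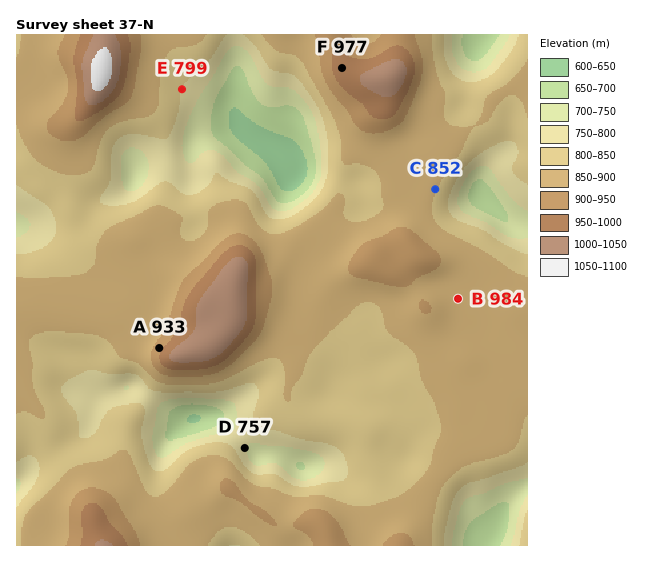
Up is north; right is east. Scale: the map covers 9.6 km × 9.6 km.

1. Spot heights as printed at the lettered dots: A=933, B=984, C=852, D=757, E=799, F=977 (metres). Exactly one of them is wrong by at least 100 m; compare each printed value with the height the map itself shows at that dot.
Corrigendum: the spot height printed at B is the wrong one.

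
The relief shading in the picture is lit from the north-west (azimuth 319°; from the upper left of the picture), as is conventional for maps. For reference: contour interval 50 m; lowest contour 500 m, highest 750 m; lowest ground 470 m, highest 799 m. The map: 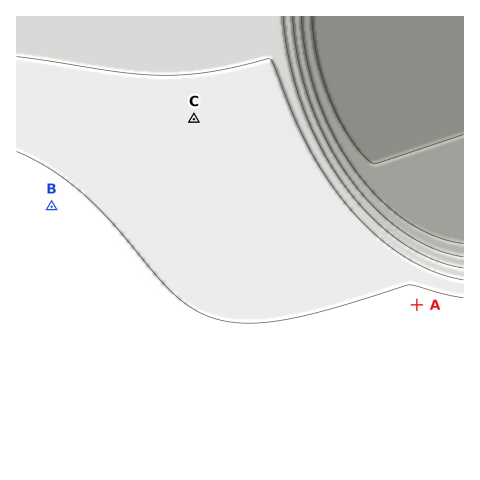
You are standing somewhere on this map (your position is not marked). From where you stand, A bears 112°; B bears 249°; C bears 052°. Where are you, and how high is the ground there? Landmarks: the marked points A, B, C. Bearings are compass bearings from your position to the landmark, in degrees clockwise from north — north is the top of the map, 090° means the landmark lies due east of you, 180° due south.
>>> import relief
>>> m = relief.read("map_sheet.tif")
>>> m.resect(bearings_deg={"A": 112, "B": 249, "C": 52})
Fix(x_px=114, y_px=182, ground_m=740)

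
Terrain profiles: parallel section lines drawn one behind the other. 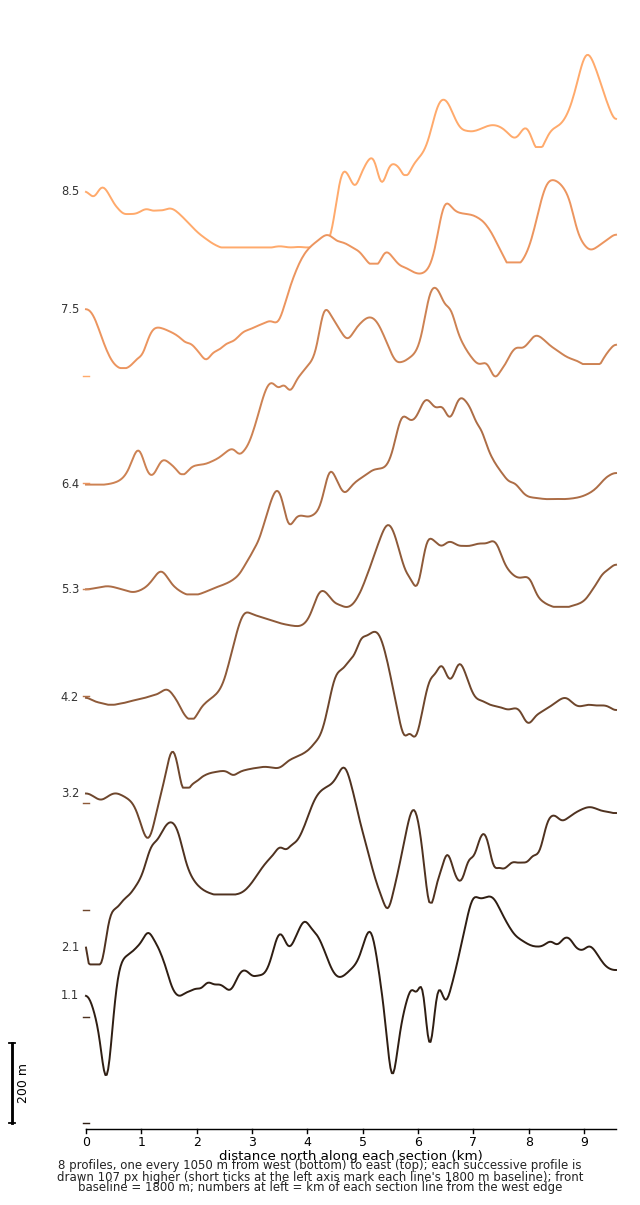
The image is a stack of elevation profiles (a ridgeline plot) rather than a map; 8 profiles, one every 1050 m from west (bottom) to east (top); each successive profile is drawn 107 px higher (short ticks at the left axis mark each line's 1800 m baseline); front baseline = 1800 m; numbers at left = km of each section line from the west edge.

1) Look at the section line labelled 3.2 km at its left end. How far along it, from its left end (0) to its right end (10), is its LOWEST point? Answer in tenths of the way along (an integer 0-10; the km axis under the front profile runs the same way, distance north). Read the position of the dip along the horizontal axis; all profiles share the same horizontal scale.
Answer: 1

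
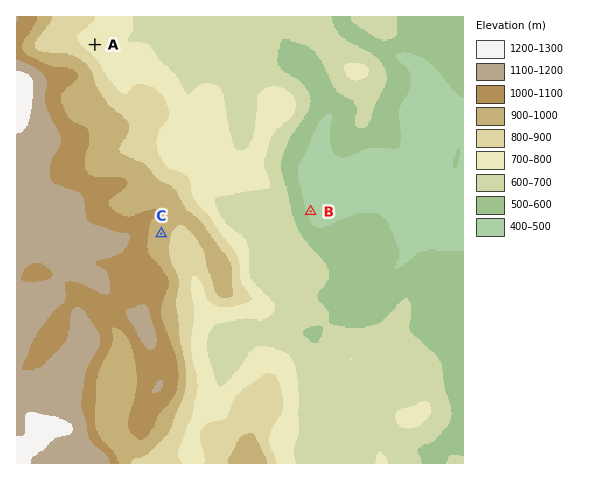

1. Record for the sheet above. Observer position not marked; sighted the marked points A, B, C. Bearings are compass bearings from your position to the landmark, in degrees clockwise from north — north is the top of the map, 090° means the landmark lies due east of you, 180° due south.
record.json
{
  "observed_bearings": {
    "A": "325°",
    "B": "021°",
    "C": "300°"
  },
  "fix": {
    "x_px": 276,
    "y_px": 301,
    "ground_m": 690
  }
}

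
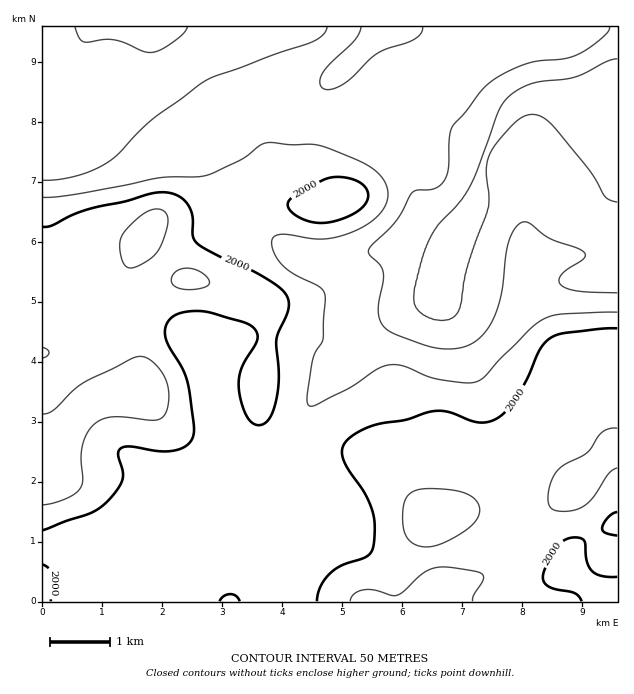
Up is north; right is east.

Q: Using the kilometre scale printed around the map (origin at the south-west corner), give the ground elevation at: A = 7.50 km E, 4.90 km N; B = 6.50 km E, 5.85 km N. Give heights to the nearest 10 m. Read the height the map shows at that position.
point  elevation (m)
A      1890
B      1850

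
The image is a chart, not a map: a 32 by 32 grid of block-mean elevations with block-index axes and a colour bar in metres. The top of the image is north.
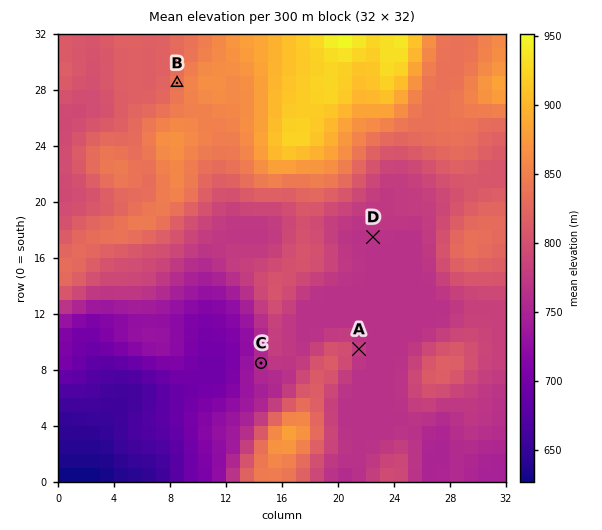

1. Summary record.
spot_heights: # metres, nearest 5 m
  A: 780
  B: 835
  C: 760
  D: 765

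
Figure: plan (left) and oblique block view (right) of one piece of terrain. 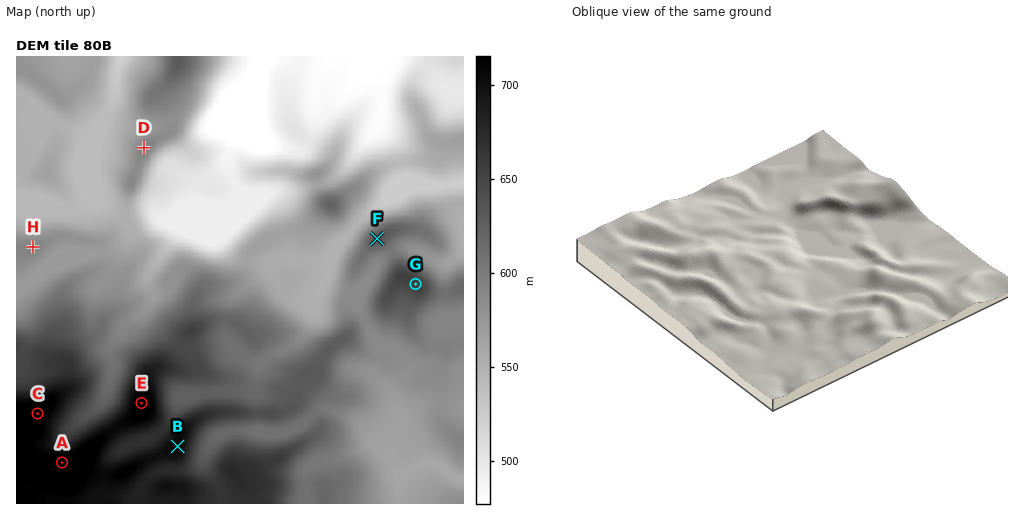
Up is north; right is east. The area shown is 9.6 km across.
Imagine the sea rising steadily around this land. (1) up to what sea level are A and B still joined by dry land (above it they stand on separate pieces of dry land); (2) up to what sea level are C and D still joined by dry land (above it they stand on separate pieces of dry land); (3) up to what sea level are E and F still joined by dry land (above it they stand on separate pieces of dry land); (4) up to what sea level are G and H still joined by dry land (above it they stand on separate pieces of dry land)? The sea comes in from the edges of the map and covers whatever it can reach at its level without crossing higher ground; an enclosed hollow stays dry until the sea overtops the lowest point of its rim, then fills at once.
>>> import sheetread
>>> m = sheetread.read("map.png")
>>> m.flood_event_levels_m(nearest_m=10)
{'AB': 700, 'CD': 550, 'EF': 590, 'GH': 570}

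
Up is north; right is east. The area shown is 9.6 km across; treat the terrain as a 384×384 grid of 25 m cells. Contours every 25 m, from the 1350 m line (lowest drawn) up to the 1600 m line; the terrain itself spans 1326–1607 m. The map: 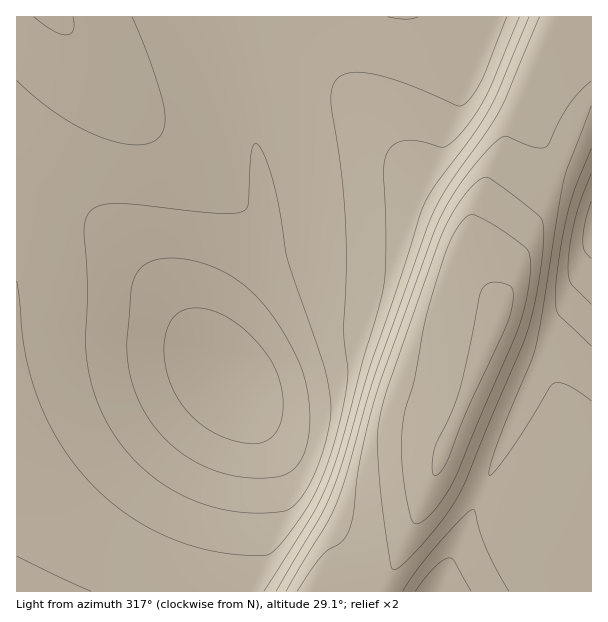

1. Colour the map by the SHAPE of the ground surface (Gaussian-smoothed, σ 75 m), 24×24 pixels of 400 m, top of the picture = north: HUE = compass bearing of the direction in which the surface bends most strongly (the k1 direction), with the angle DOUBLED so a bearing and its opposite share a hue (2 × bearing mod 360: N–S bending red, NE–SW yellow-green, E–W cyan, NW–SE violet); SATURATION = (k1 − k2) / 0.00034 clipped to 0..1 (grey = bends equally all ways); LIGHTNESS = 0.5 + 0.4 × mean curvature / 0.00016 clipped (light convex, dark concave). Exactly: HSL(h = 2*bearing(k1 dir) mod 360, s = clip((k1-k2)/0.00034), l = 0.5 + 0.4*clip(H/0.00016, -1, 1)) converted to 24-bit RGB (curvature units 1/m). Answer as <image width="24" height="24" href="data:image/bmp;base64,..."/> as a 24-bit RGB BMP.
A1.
<image width="24" height="24" href="data:image/bmp;base64,Qk32BgAAAAAAADYAAAAoAAAAGAAAABgAAAABABgAAAAAAMAGAAATCwAAEwsAAAAAAAAAAAAAf4OBfoSCfoWDfoaFfYeHfYeIfIWJfIOJe4CKWnaKACUz2oh+9cG3iHuKi2KC/p+Z01JgASMyaXuEgpGGgp2JgaWLgJOFgYB/foSAfoWBfYeDfYiFfImHe4mKe4eKeoSKeoCLeHyLBzxSJ2iP/9XMp2h/iVZ/y2dx/sO6DkZcI2x7g5uJg6SLgZmHgoGAgX9/foWAfoaBfYiCfImEe4qGeouJeYmLeISLd4CKd3qKQGmDASY27ZOO63R6i1qAlGd//9XMxbNPAD5JfKKMg56JhYSAgn9/gX9/foZ/fYh/fImAe4qCeouEeIuHd4qKdoWJdX+IdXmIb3KHAiExdCyZ/7u3mGJ+i3KD4quc99PDA1hkPJ2ah4mAhH9/gn9/gX9/fod9fIl9e4p9eot+eIuAdoqCdYiFdISGc32EcnaDdm6CHjBXBhot+56Z0357in2CpJmK/9zMNb6qBkBOhXx8hH9+g4B/goB/f4h9fYl8e4p6eYt6d4p7dYh9c4V/coKBcXt/b3B9eVh5aUhzAh8xxUdg/c3CkpCEi5uH9t3L57SaAScyV3eBhYB+g4B/goB/gYl8gIp7fYt5eop3dYh1c4V2cYF4cH15bnd5cVxzck1tdlRwEC5DF0pg/tnNwqqNiKGFvaiK/9jMH2Z5EktbhYF+hIF+gYl/g4l8g4p7gYt5fop2eYd0dINycH1xbnhxb2Fva0xlbVBocVtsTl5wASgy3auG99vHiZyAj4R5/dHD0odpACgza4KDhYd/gKCHhol8hop6hYt4gol2foZ0eYFxc3pvcWZnaU1gaE5haldlbmVqb3huB0JKK5+Q/9/MpY54ioR3zZuF/dbIDktaJWJxgJyEgaaJiYl8iYt6iYp4h4l2g4VzfoBxd3JqbFBeaExcZ1NgamBmanRuboh1O4+HAEtS77qh5q6Zioh9lIp+/9nMo8BEAD1HeqeJgJ+GiYd7i4h6i4d3iYV2hYF1gHhyeVltdVJwcVl2aWJ5anSCbo6Oc5qOcKKOADM9PrKw/9nMlYt9iol+466Z9cu2AV9nPJ2WgJaDiYZ/ioZ/ioaAiIWBhYGBg2d9f1h7eVx9cGN9am6CbYaMcJeSdJ+QdpKIJl5uCkJR+s2+0aCLiop+pJqD/uDNMbmkBVNefYp/iIaBioeBioeBiIWBhm98g1p4gF5+eWV/bWyBb4CKb5WUcZ2Uc5aOdXqAaXl/ACgzy4Zg/dfJj5F+g6aD9+HO5r+dACw2VXN/iIeAiYiBiYiBiHZ7hV12g196gWeBdm+Bcn6IcZGTcZuWcZmTcHeCdXd+en1+FE5dG2Ny/9rMxr2QgqmFwrqP/tvNHGF0ETpOiIiAiYmBiH17hmB1hWB3g2h9f3KCd36Hdo+RdJqWcpuWbneFb3B/dXZ+e31+WXp/ACkz47yX+OXTgqOCh5iB/NTHy2JZAiIxh4iAiIR+hmV1hmB1hWh6g3SAe36Feo+PeJiUdZyWbnyJbWyAcHB/dXZ+e31+e4F8B05ZLrug/uDNq62HhYt/y41//bOnCSM1h4eAhmp2hWB0hWh3hXN9gX6Ffo6LfJiReZ2UcYWObmuAb2x/cXB/dnZ+e35/fYx+PaWVAFph9NK65bihhXp4jmpy/8C3ozSWhXB4hWBzhWd2hXJ7hX9/gY2Hf5eNfJ2SdpGScWyBcGuAcW1/c3F/d3d+e4SAfqOGeKaGAEdPRcJl/9nMj21xgmJz5Xpz8auahGBzhGV1hXF5hX5+go2EgZiLf56Qe5eRdG+Dc2uBcmuAcm5/dHJ/eHuAfJyHfqaHfp+CJ3uBDEhW/MKzzXJsgV5xnXFw/9jMg2R1hG94hX18go2CgpiIgZ+Nf5yPdnSFdm2BdGuBc2yAdG9/dXR/epSHfaWJfqCEfpZ+a4eAASYyy1BO/6ufhmx1hIR/87+uhG14hXp7g4yBgpiGgqCLgaCOeYCJenCCd22BdWyAdW2AdXB/d42JfKKLfZ+HfZaBgYp9gnh2ETZIFzxZ/8q/sY+AgoN/s4+ChHh7g4qBgpeFgqCKgqONfY6JfnSCe2+CeG2Bd2yAdm6AdX6Ge56MfJ6JfZaDfot9gnx5gW10SElyAiIx4ZyF8r+tg4R/hoR/g4iAgZWEgqCJgqWMgJWIgHeCfnKCe26BeWyBeG2AdHKDepqNe52LfJaGfYt/gn56gW91gWRyf2FyBzNAMIuZ/9nMmol/gYJ/gZODgp+IgqaLgZyJg3uDgXWCfnGCfG6Bem2AeG+BeZSNe5yMe5aHfIyCgYF7gHF3gGZzgWFxhHV2PXV+BDM/8ruo4KmWgYJ/"/>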